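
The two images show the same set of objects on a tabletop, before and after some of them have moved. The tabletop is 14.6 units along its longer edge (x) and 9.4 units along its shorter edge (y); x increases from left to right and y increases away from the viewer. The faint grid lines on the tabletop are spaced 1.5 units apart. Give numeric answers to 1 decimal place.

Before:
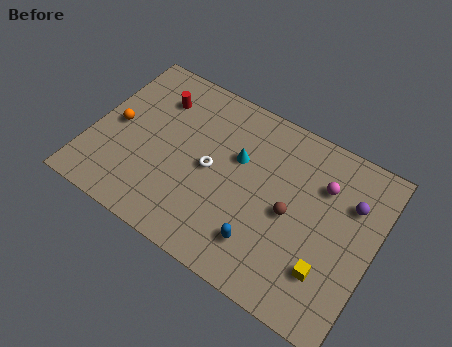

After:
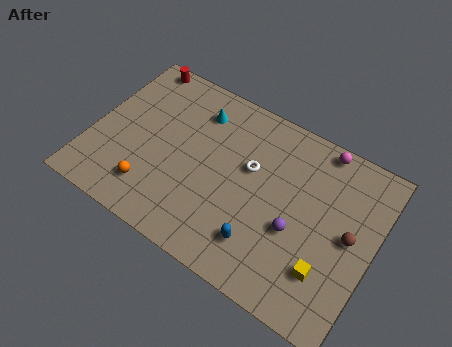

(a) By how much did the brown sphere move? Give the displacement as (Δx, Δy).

(3.0, 0.4)

From the two frames, the brown sphere sits at roughly (10.4, 4.4) before and (13.4, 4.8) after.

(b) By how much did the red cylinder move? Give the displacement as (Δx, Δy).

(-1.4, 1.5)

The red cylinder was at about (2.9, 7.1) and moved to about (1.5, 8.6).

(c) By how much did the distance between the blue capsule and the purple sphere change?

-3.7

The distance was about 5.9 in the first image and 2.2 in the second, so they moved 3.7 units closer together.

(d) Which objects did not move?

the yellow cube and the blue capsule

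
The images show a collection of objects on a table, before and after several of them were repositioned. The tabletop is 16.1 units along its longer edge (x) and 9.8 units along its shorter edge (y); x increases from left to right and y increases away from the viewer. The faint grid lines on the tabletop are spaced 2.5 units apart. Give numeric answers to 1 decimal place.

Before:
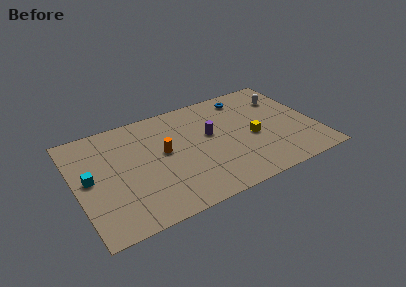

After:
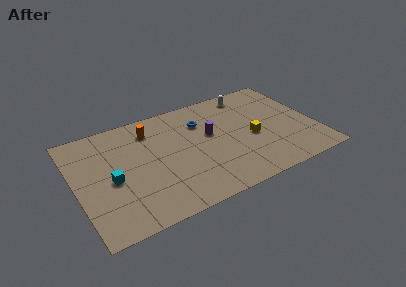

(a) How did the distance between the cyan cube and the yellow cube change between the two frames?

-1.4

They were about 10.9 units apart before and 9.5 after — 1.4 units closer together.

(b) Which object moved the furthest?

the blue torus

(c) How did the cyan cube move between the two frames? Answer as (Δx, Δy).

(1.4, -0.7)

The cyan cube was at about (0.9, 5.1) and moved to about (2.3, 4.4).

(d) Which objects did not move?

the yellow cube and the purple cylinder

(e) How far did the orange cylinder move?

2.5

The orange cylinder was near (5.9, 5.4) before and (5.3, 7.8) after, so it travelled √(0.6² + 2.4²) ≈ 2.5 units.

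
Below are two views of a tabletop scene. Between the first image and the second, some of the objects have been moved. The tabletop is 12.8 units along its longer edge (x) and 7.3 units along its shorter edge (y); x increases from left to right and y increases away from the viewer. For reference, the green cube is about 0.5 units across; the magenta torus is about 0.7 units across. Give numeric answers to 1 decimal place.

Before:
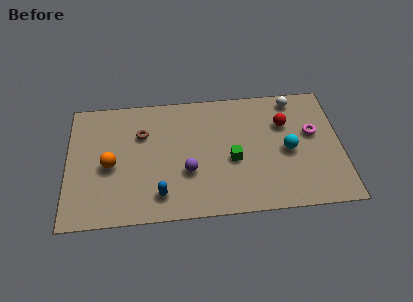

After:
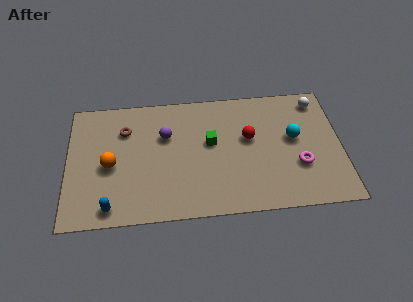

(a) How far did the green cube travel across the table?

1.5

The green cube moved from about (7.7, 3.1) to (6.7, 4.2), a distance of √(1.0² + 1.1²) ≈ 1.5.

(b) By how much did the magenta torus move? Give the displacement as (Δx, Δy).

(-0.7, -1.8)

From the two frames, the magenta torus sits at roughly (11.5, 4.3) before and (10.8, 2.5) after.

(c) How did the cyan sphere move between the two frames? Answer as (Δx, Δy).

(0.3, 0.7)

The cyan sphere started near (10.3, 3.4) and ended near (10.6, 4.1).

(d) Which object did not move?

the orange sphere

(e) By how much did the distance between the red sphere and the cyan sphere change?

+0.5

They were about 1.6 units apart before and 2.1 after — 0.5 units further apart.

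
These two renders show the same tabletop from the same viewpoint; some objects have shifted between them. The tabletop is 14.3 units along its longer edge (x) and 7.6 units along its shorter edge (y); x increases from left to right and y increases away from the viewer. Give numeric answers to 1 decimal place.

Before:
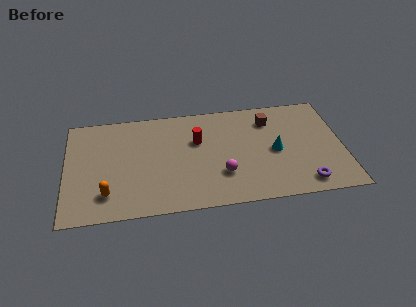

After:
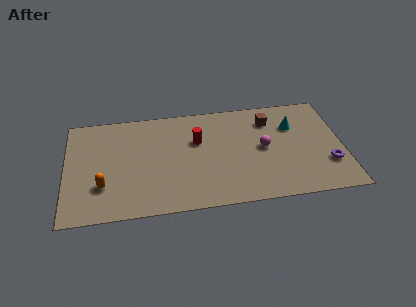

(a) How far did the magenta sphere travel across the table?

2.7

The magenta sphere was near (8.0, 2.3) before and (10.2, 3.9) after, so it travelled √(2.2² + 1.6²) ≈ 2.7 units.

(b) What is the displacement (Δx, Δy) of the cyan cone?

(1.0, 1.7)

The cyan cone started near (10.8, 3.6) and ended near (11.8, 5.3).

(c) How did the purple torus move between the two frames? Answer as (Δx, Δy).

(1.3, 1.2)

From the two frames, the purple torus sits at roughly (12.2, 1.1) before and (13.5, 2.3) after.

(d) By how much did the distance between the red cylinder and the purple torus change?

+0.6

They were about 6.6 units apart before and 7.2 after — 0.6 units further apart.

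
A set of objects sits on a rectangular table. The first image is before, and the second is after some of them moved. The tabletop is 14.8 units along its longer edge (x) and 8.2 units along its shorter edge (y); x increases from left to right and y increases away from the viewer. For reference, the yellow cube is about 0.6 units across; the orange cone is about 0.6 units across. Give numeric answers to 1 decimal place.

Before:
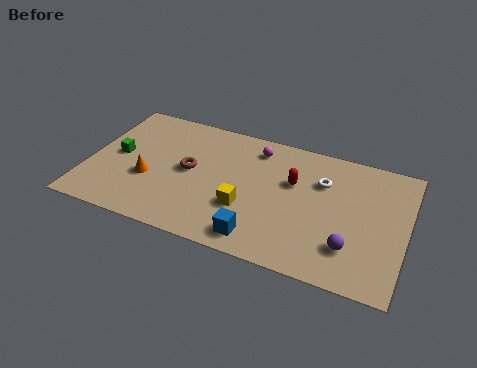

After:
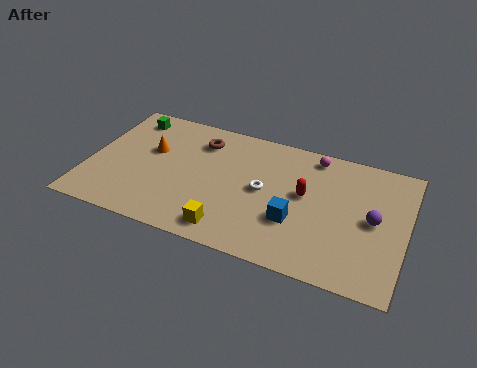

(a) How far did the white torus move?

3.0

The white torus moved from about (10.8, 5.7) to (8.2, 4.2), a distance of √(2.6² + 1.5²) ≈ 3.0.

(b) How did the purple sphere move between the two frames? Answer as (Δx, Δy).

(0.9, 2.0)

From the two frames, the purple sphere sits at roughly (12.4, 2.1) before and (13.3, 4.1) after.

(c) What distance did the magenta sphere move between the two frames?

2.7

From (7.6, 6.8) to (10.3, 7.2), the magenta sphere covered √(2.7² + 0.4²) ≈ 2.7 units.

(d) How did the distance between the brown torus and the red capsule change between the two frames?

+0.5

The distance was about 4.9 in the first image and 5.4 in the second, so they moved 0.5 units further apart.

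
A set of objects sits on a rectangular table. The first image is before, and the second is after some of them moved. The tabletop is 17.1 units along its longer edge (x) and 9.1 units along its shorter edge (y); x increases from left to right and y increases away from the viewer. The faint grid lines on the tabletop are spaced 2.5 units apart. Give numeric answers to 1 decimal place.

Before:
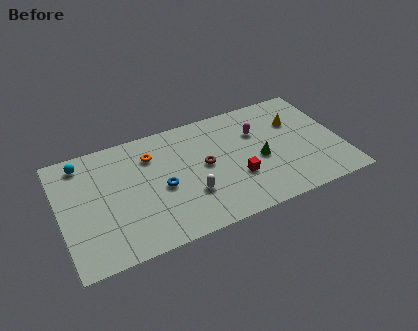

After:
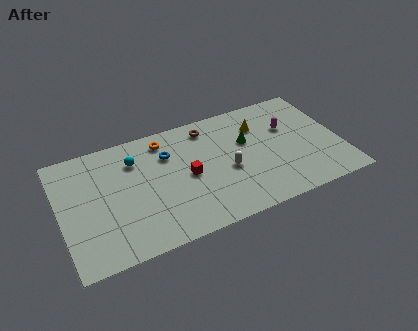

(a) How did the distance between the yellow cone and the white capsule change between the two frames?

-4.0

Before: roughly 7.6 units apart; after: 3.6. That's 4.0 units closer together.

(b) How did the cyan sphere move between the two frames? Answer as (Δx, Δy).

(3.1, -1.0)

The cyan sphere was at about (1.6, 7.8) and moved to about (4.7, 6.8).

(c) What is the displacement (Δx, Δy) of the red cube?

(-2.9, 1.3)

The red cube was at about (10.6, 3.1) and moved to about (7.7, 4.4).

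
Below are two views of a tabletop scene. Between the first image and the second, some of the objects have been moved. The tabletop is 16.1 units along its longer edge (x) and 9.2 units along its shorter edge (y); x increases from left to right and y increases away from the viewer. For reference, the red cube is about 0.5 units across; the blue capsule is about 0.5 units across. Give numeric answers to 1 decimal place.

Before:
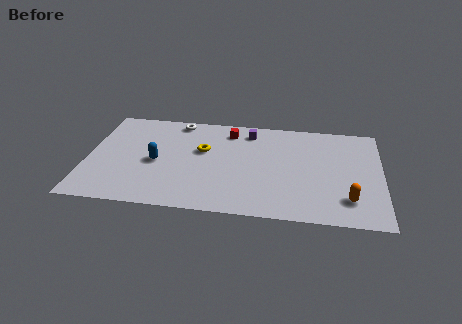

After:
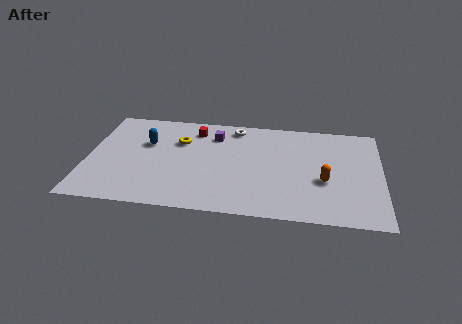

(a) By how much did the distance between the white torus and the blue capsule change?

+1.1

The distance was about 4.1 in the first image and 5.2 in the second, so they moved 1.1 units further apart.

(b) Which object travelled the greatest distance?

the white torus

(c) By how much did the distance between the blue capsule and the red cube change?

-2.1

Before: roughly 5.2 units apart; after: 3.1. That's 2.1 units closer together.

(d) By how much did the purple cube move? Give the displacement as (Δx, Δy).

(-1.9, -0.6)

From the two frames, the purple cube sits at roughly (8.8, 7.7) before and (6.9, 7.1) after.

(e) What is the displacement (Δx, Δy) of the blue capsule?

(-0.6, 1.7)

The blue capsule started near (3.8, 4.2) and ended near (3.2, 5.9).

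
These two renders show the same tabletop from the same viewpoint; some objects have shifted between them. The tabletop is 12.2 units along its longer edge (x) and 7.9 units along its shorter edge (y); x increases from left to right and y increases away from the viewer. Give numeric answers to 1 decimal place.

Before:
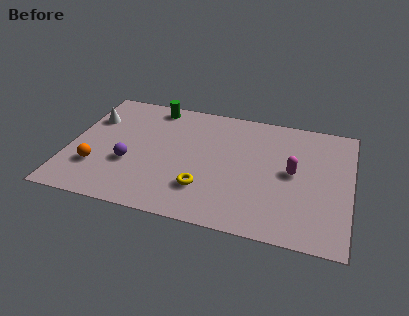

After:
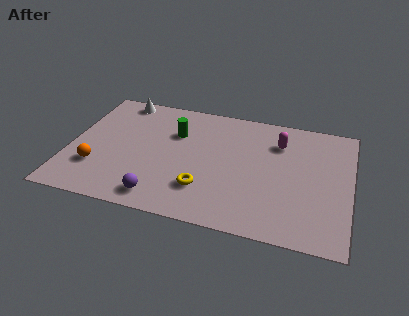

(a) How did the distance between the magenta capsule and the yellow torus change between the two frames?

+0.6

They were about 4.2 units apart before and 4.8 after — 0.6 units further apart.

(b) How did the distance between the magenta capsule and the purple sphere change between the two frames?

-0.3

They were about 7.1 units apart before and 6.8 after — 0.3 units closer together.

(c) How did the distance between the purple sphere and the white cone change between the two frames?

+3.2

They were about 3.2 units apart before and 6.4 after — 3.2 units further apart.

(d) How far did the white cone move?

1.9

The white cone moved from about (0.8, 5.5) to (1.9, 7.1), a distance of √(1.1² + 1.6²) ≈ 1.9.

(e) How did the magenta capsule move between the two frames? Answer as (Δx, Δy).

(-0.7, 1.8)

The magenta capsule was at about (9.7, 4.1) and moved to about (9.0, 5.9).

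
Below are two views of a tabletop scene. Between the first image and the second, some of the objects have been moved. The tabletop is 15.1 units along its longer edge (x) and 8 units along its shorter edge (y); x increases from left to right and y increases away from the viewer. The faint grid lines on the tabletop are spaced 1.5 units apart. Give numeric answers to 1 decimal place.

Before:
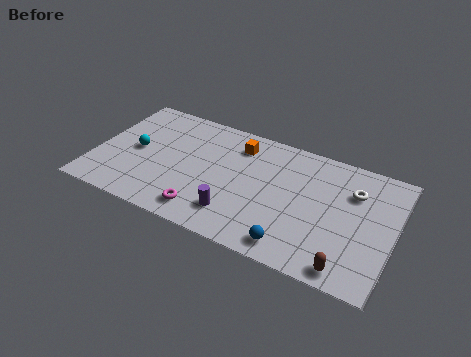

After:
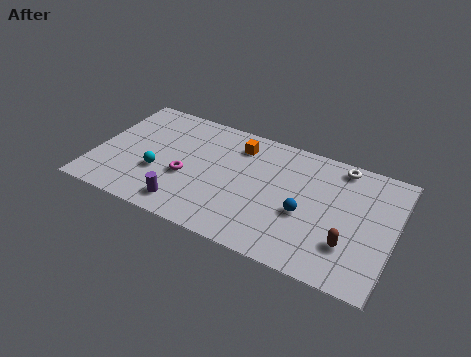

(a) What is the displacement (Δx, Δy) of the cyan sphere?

(1.3, -1.1)

From the two frames, the cyan sphere sits at roughly (2.0, 4.0) before and (3.3, 2.9) after.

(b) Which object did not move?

the orange cube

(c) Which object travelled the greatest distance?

the purple cylinder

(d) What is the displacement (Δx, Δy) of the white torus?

(-0.8, 1.4)

The white torus was at about (12.9, 5.7) and moved to about (12.1, 7.1).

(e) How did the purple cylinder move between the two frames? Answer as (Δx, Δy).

(-2.5, -0.5)

The purple cylinder was at about (7.4, 1.8) and moved to about (4.9, 1.3).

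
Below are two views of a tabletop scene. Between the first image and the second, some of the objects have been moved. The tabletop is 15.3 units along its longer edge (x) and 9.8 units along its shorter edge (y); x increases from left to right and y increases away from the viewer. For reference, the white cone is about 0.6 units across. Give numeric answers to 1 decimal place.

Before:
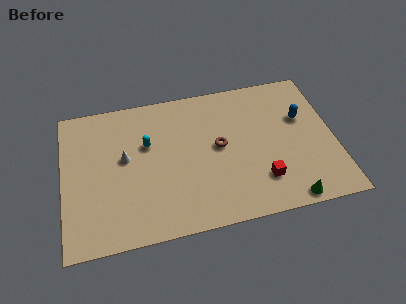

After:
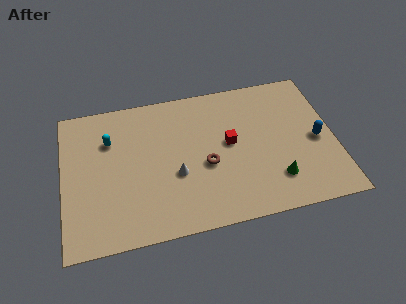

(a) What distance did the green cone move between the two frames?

1.6

From (12.4, 0.8) to (11.8, 2.3), the green cone covered √(0.6² + 1.5²) ≈ 1.6 units.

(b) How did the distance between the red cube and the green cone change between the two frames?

+1.7

The distance was about 2.1 in the first image and 3.8 in the second, so they moved 1.7 units further apart.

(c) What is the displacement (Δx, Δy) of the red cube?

(-1.6, 2.9)

The red cube was at about (11.0, 2.4) and moved to about (9.4, 5.3).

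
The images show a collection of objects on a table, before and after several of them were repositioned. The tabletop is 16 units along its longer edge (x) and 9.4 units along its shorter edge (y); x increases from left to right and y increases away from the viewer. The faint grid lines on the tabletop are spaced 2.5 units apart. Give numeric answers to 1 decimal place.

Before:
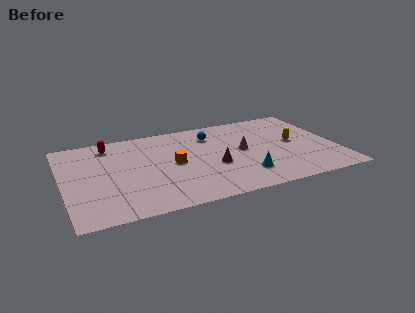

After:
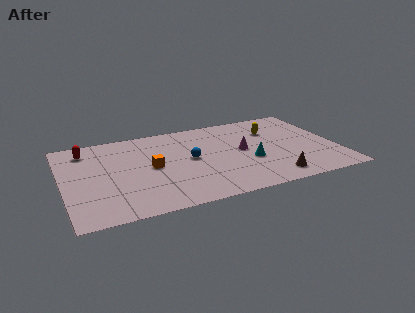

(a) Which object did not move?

the magenta cone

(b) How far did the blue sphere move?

2.7

The blue sphere was near (8.9, 7.2) before and (7.4, 4.9) after, so it travelled √(1.5² + 2.3²) ≈ 2.7 units.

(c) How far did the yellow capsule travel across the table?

2.1

The yellow capsule moved from about (13.6, 4.9) to (12.5, 6.7), a distance of √(1.1² + 1.8²) ≈ 2.1.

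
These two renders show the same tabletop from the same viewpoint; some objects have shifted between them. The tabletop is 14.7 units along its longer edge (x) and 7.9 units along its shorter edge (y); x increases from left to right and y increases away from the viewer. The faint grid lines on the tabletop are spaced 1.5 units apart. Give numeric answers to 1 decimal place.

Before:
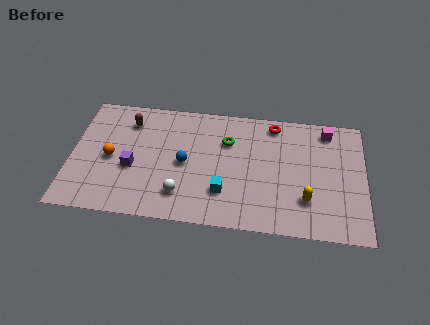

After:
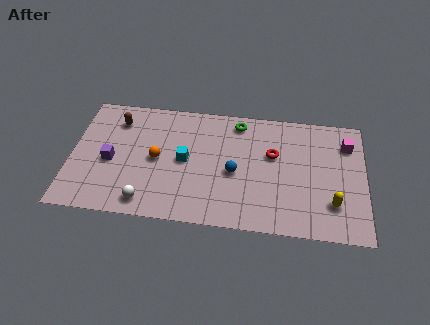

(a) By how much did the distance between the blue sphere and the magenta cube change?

-1.6

Before: roughly 7.7 units apart; after: 6.1. That's 1.6 units closer together.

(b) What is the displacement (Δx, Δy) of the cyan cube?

(-2.0, 1.8)

From the two frames, the cyan cube sits at roughly (7.7, 2.2) before and (5.7, 4.0) after.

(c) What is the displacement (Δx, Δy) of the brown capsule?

(-0.6, 0.0)

The brown capsule was at about (2.8, 6.2) and moved to about (2.2, 6.2).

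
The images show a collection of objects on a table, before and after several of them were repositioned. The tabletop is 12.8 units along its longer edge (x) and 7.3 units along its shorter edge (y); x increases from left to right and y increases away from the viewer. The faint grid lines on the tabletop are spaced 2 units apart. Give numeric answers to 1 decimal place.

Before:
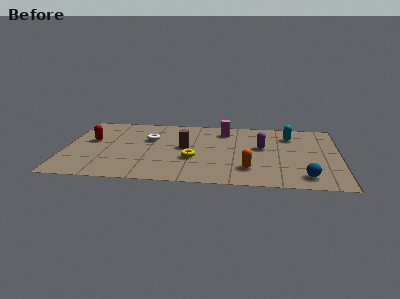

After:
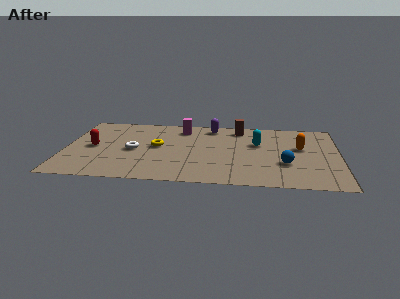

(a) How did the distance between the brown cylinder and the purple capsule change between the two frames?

-2.3

They were about 3.6 units apart before and 1.3 after — 2.3 units closer together.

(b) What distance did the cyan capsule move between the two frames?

1.8

The cyan capsule was near (10.5, 5.6) before and (9.0, 4.6) after, so it travelled √(1.5² + 1.0²) ≈ 1.8 units.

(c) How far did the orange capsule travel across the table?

3.5

The orange capsule was near (8.6, 1.8) before and (11.0, 4.3) after, so it travelled √(2.4² + 2.5²) ≈ 3.5 units.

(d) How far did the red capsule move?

0.7

The red capsule was near (1.2, 4.3) before and (1.3, 3.6) after, so it travelled √(0.1² + 0.7²) ≈ 0.7 units.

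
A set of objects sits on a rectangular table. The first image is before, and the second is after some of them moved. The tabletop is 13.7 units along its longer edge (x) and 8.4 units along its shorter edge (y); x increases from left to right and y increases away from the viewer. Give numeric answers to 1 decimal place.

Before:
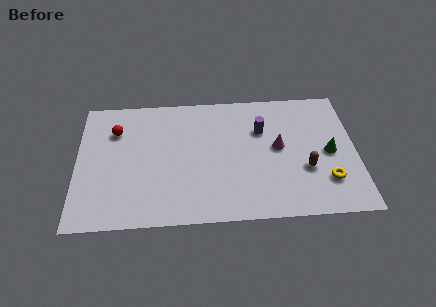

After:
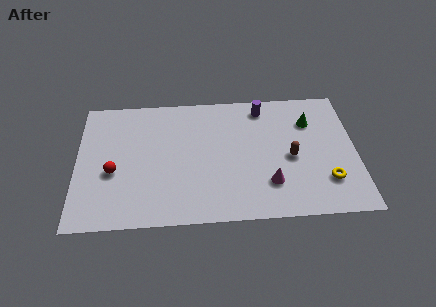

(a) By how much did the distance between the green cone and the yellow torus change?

+2.2

Before: roughly 1.8 units apart; after: 4.0. That's 2.2 units further apart.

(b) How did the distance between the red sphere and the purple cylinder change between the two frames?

+1.1

They were about 7.2 units apart before and 8.3 after — 1.1 units further apart.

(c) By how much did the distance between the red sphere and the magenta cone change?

-0.5

The distance was about 8.2 in the first image and 7.7 in the second, so they moved 0.5 units closer together.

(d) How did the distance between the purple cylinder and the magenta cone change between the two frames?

+3.6

They were about 1.4 units apart before and 5.0 after — 3.6 units further apart.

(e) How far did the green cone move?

2.3

The green cone moved from about (12.4, 4.0) to (11.5, 6.1), a distance of √(0.9² + 2.1²) ≈ 2.3.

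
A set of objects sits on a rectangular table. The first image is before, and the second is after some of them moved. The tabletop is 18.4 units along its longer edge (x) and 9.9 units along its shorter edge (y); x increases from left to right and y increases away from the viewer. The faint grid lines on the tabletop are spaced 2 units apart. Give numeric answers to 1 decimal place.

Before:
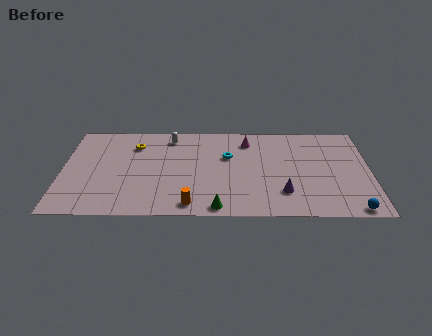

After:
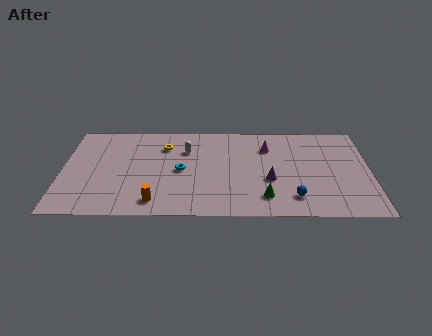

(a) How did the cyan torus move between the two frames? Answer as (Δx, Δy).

(-2.8, -1.5)

From the two frames, the cyan torus sits at roughly (9.9, 6.3) before and (7.1, 4.8) after.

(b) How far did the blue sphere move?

3.6

The blue sphere moved from about (17.2, 0.8) to (13.8, 2.0), a distance of √(3.4² + 1.2²) ≈ 3.6.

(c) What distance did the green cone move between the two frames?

3.0

The green cone moved from about (9.3, 0.9) to (12.1, 2.0), a distance of √(2.8² + 1.1²) ≈ 3.0.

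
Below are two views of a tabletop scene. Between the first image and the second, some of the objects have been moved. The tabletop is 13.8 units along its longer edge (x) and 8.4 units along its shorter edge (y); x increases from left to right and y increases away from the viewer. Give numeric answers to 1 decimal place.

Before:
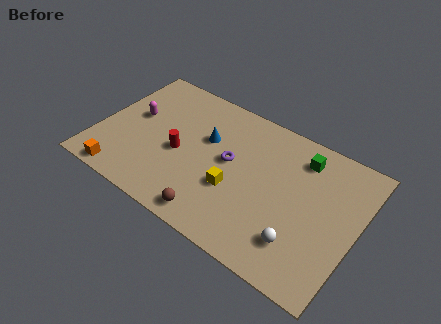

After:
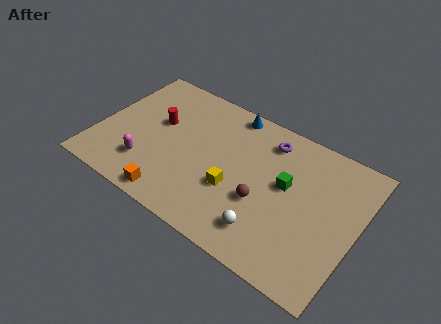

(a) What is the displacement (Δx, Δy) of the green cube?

(-0.5, -2.0)

From the two frames, the green cube sits at roughly (10.5, 6.8) before and (10.0, 4.8) after.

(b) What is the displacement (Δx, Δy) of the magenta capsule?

(1.2, -2.7)

The magenta capsule was at about (1.7, 4.8) and moved to about (2.9, 2.1).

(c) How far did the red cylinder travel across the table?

1.9

The red cylinder moved from about (4.4, 3.7) to (3.0, 5.0), a distance of √(1.4² + 1.3²) ≈ 1.9.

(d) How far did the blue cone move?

2.5

The blue cone was near (5.6, 5.3) before and (6.5, 7.6) after, so it travelled √(0.9² + 2.3²) ≈ 2.5 units.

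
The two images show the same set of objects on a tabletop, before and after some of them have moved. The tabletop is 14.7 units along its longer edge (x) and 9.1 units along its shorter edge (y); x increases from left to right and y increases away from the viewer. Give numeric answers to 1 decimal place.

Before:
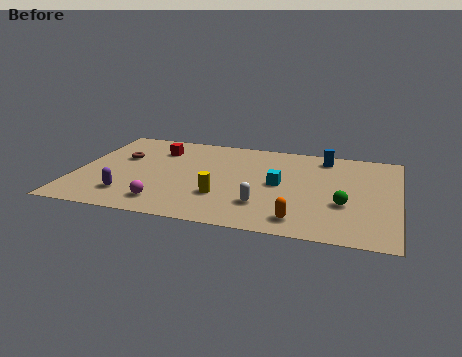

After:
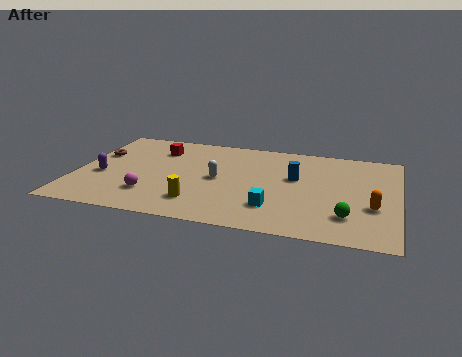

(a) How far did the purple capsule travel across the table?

2.2

The purple capsule moved from about (2.6, 2.0) to (1.2, 3.7), a distance of √(1.4² + 1.7²) ≈ 2.2.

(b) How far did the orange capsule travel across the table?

3.7

From (10.4, 1.4) to (13.6, 3.3), the orange capsule covered √(3.2² + 1.9²) ≈ 3.7 units.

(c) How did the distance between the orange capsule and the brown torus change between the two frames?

+3.5

The distance was about 9.5 in the first image and 13.0 in the second, so they moved 3.5 units further apart.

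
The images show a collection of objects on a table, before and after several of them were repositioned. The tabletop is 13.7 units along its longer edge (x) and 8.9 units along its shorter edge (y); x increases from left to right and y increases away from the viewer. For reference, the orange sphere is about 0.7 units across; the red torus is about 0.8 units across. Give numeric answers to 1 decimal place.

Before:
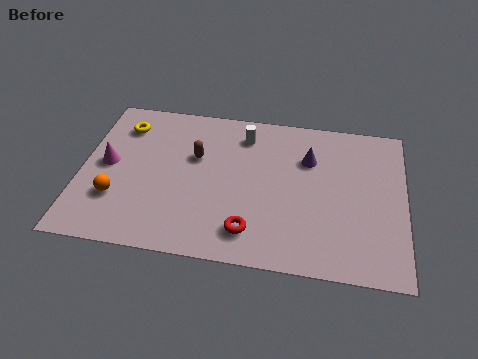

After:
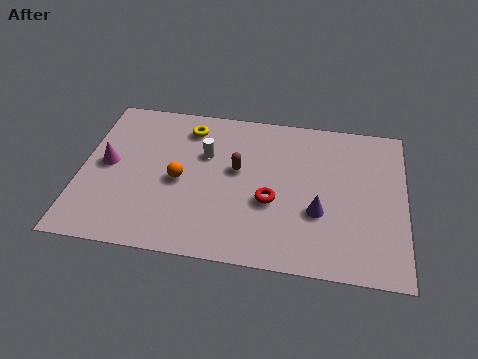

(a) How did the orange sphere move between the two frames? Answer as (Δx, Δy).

(2.6, 1.4)

The orange sphere was at about (1.6, 2.7) and moved to about (4.2, 4.1).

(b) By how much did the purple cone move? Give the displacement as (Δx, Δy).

(0.5, -3.0)

From the two frames, the purple cone sits at roughly (9.6, 6.2) before and (10.1, 3.2) after.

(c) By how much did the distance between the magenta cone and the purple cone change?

+0.5

Before: roughly 8.6 units apart; after: 9.1. That's 0.5 units further apart.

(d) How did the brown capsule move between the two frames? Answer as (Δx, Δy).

(1.8, -0.5)

The brown capsule started near (4.8, 5.6) and ended near (6.6, 5.1).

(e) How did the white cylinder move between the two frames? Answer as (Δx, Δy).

(-1.6, -1.4)

From the two frames, the white cylinder sits at roughly (6.8, 7.2) before and (5.2, 5.8) after.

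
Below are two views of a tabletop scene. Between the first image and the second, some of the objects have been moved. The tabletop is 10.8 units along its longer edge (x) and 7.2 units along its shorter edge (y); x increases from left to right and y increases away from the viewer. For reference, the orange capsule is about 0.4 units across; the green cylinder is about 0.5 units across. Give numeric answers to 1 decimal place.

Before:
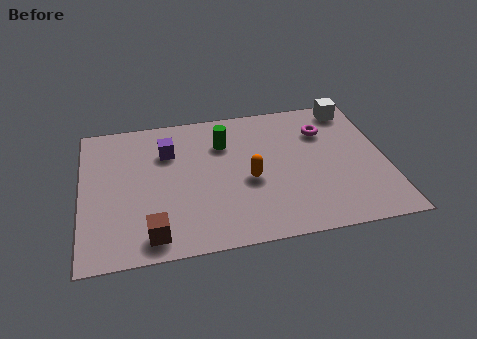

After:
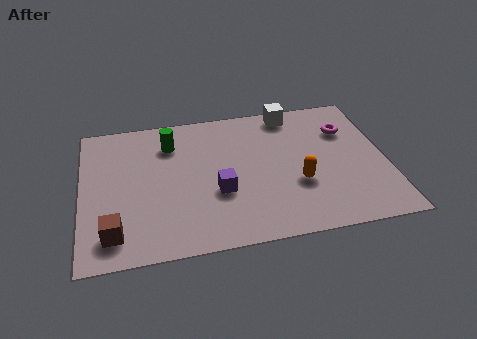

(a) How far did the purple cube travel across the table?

2.9

The purple cube moved from about (3.1, 5.1) to (4.8, 2.7), a distance of √(1.7² + 2.4²) ≈ 2.9.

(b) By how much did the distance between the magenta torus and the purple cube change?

-0.3

They were about 5.6 units apart before and 5.3 after — 0.3 units closer together.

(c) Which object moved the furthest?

the purple cube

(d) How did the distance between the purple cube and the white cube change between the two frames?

-2.2

Before: roughly 6.8 units apart; after: 4.6. That's 2.2 units closer together.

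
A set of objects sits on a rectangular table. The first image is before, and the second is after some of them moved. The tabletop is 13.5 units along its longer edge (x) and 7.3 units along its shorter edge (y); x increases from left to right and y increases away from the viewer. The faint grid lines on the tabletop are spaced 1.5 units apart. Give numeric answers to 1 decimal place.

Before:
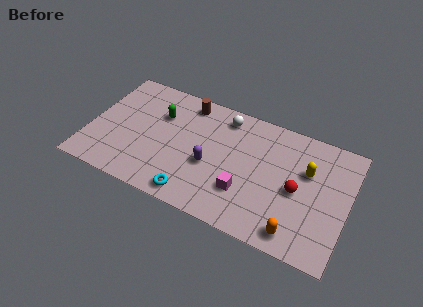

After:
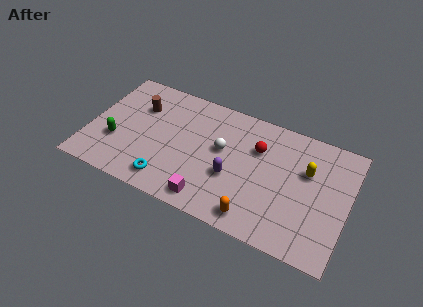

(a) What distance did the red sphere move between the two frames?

2.7

The red sphere moved from about (10.9, 3.4) to (8.7, 5.0), a distance of √(2.2² + 1.6²) ≈ 2.7.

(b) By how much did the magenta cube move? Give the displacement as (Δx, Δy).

(-1.7, -1.2)

The magenta cube was at about (8.3, 2.2) and moved to about (6.6, 1.0).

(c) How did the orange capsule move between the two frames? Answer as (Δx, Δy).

(-2.1, 0.0)

From the two frames, the orange capsule sits at roughly (11.1, 1.0) before and (9.0, 1.0) after.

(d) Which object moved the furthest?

the green capsule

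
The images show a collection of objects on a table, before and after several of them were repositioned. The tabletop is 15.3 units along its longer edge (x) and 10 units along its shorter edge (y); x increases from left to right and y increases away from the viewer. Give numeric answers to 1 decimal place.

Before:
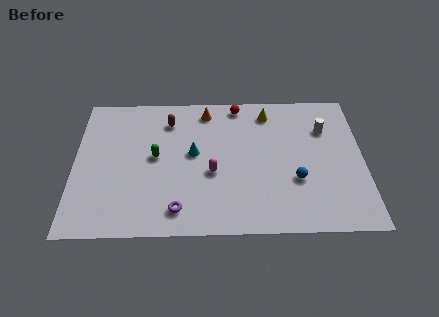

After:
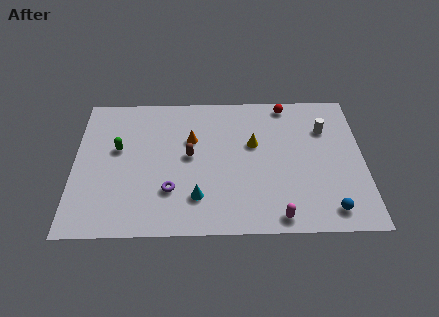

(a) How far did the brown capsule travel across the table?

2.8

From (5.0, 7.9) to (6.1, 5.3), the brown capsule covered √(1.1² + 2.6²) ≈ 2.8 units.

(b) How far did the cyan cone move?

3.1

From (6.3, 5.5) to (6.5, 2.4), the cyan cone covered √(0.2² + 3.1²) ≈ 3.1 units.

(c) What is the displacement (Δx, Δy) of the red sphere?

(2.6, 0.0)

From the two frames, the red sphere sits at roughly (8.7, 9.0) before and (11.3, 9.0) after.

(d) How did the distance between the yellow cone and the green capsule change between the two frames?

+0.4

The distance was about 6.8 in the first image and 7.2 in the second, so they moved 0.4 units further apart.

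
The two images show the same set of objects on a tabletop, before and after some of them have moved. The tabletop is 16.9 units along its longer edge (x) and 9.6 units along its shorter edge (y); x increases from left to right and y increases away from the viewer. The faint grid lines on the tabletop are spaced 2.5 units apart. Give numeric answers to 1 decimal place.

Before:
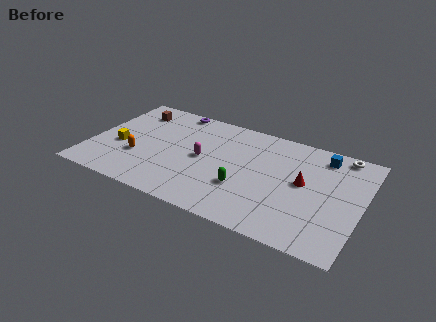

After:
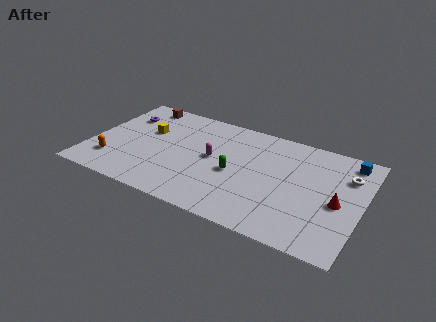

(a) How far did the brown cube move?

0.9

The brown cube was near (2.1, 7.7) before and (2.4, 8.5) after, so it travelled √(0.3² + 0.8²) ≈ 0.9 units.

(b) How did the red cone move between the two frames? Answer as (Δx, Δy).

(2.2, -0.9)

The red cone started near (13.3, 5.2) and ended near (15.5, 4.3).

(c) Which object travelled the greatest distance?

the purple torus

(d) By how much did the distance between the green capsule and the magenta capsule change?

-1.5

The distance was about 3.2 in the first image and 1.7 in the second, so they moved 1.5 units closer together.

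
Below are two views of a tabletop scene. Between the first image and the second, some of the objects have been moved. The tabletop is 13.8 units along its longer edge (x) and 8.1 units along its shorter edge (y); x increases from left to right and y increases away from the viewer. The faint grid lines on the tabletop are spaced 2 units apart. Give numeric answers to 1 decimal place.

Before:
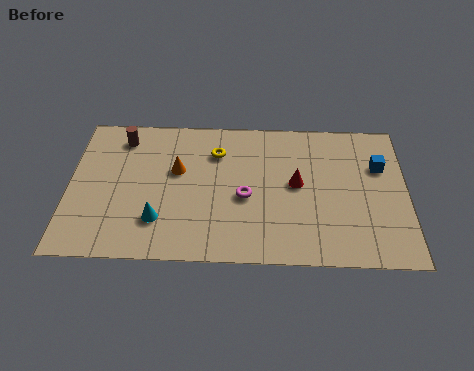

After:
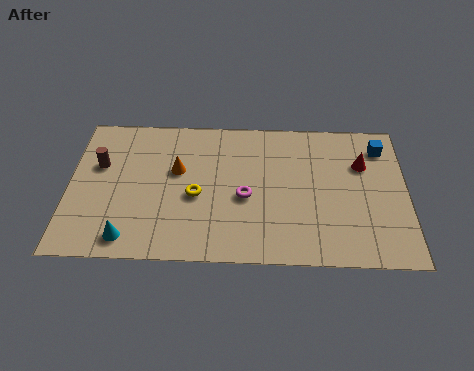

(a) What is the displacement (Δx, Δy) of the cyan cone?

(-1.2, -1.0)

The cyan cone started near (3.7, 2.1) and ended near (2.5, 1.1).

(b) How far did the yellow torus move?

2.6

The yellow torus moved from about (6.0, 6.0) to (5.2, 3.5), a distance of √(0.8² + 2.5²) ≈ 2.6.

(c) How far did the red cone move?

3.0

The red cone moved from about (9.3, 4.3) to (12.0, 5.5), a distance of √(2.7² + 1.2²) ≈ 3.0.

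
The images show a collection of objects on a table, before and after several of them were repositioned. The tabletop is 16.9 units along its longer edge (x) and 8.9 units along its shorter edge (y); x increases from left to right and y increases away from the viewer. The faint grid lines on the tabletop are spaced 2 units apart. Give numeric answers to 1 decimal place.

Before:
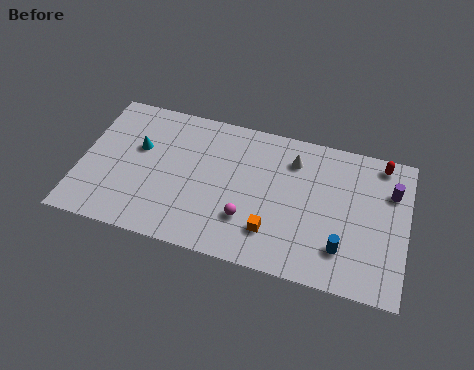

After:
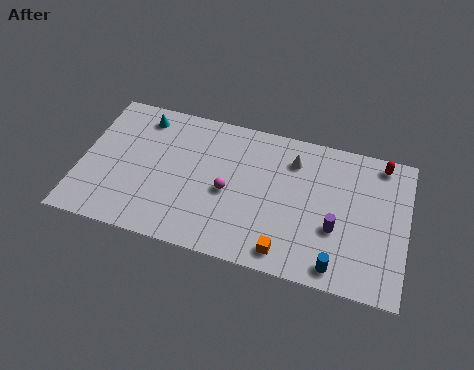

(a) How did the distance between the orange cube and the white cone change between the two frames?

+0.9

They were about 4.8 units apart before and 5.7 after — 0.9 units further apart.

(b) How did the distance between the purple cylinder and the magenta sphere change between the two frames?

-2.5

Before: roughly 8.1 units apart; after: 5.6. That's 2.5 units closer together.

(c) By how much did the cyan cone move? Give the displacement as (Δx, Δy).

(0.0, 2.0)

The cyan cone started near (2.9, 5.5) and ended near (2.9, 7.5).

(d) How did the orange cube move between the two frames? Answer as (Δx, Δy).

(0.8, -1.0)

The orange cube was at about (10.1, 2.2) and moved to about (10.9, 1.2).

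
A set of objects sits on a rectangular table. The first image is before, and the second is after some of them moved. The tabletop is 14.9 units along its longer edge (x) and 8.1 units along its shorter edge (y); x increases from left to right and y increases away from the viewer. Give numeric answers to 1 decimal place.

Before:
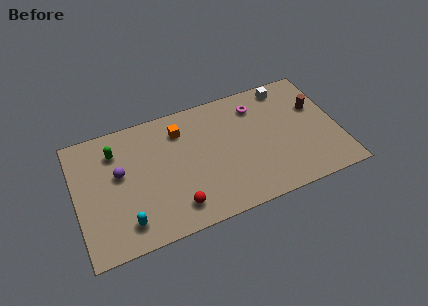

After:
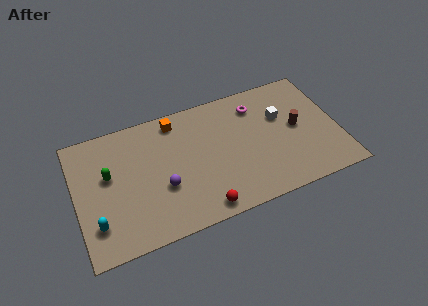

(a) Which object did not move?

the magenta torus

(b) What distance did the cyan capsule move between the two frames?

1.7

From (2.6, 1.5) to (1.0, 2.0), the cyan capsule covered √(1.6² + 0.5²) ≈ 1.7 units.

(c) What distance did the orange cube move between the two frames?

0.7

From (6.1, 6.3) to (5.9, 7.0), the orange cube covered √(0.2² + 0.7²) ≈ 0.7 units.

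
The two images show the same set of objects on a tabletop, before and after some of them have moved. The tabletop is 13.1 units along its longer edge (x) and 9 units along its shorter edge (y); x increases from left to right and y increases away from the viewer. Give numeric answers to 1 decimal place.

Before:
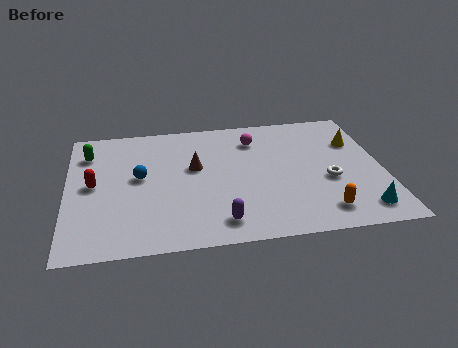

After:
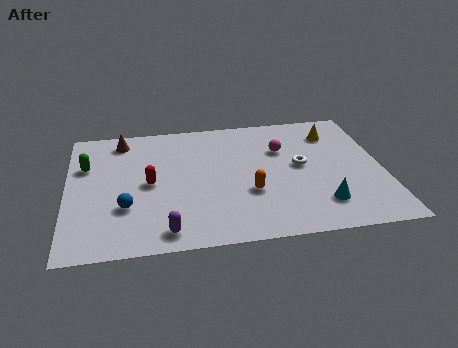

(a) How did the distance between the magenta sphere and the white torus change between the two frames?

-3.0

They were about 4.5 units apart before and 1.5 after — 3.0 units closer together.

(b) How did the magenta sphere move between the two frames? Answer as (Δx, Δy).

(1.1, -0.9)

The magenta sphere started near (7.9, 7.0) and ended near (9.0, 6.1).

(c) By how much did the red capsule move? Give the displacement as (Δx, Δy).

(2.3, -0.2)

From the two frames, the red capsule sits at roughly (1.1, 4.6) before and (3.4, 4.4) after.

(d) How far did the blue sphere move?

2.1

The blue sphere was near (3.0, 4.9) before and (2.4, 2.9) after, so it travelled √(0.6² + 2.0²) ≈ 2.1 units.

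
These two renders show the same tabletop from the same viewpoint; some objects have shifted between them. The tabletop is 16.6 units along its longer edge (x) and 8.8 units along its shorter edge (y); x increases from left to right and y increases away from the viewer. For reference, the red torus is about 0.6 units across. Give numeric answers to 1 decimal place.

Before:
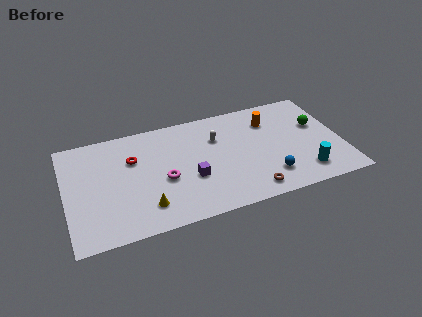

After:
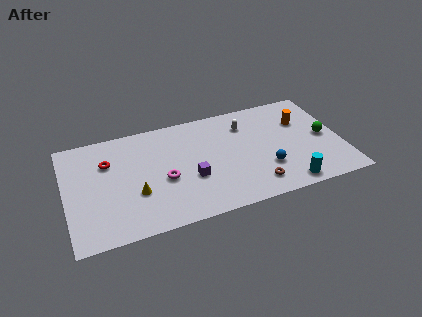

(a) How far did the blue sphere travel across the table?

0.7

The blue sphere moved from about (12.0, 2.0) to (11.9, 2.7), a distance of √(0.1² + 0.7²) ≈ 0.7.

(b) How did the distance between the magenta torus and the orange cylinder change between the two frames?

+1.6

The distance was about 7.3 in the first image and 8.9 in the second, so they moved 1.6 units further apart.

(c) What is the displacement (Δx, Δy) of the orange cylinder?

(1.9, -0.6)

The orange cylinder started near (12.5, 6.6) and ended near (14.4, 6.0).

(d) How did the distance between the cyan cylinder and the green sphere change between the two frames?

+0.3

The distance was about 3.9 in the first image and 4.2 in the second, so they moved 0.3 units further apart.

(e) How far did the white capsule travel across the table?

1.9

The white capsule was near (9.2, 6.1) before and (11.0, 6.7) after, so it travelled √(1.8² + 0.6²) ≈ 1.9 units.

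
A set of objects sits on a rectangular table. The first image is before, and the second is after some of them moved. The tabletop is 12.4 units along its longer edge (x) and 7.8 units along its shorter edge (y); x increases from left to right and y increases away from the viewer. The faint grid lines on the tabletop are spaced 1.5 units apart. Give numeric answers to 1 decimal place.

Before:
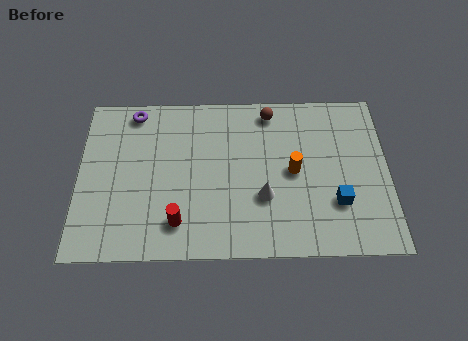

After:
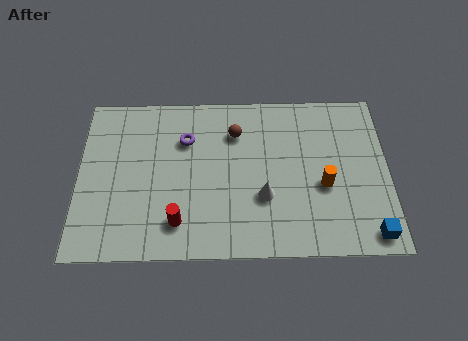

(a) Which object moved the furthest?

the purple torus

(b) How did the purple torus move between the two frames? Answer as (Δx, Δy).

(2.1, -1.4)

From the two frames, the purple torus sits at roughly (2.2, 6.9) before and (4.3, 5.5) after.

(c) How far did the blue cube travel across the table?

2.0

From (10.3, 2.4) to (11.6, 0.9), the blue cube covered √(1.3² + 1.5²) ≈ 2.0 units.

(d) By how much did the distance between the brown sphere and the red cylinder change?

-1.6

They were about 6.4 units apart before and 4.8 after — 1.6 units closer together.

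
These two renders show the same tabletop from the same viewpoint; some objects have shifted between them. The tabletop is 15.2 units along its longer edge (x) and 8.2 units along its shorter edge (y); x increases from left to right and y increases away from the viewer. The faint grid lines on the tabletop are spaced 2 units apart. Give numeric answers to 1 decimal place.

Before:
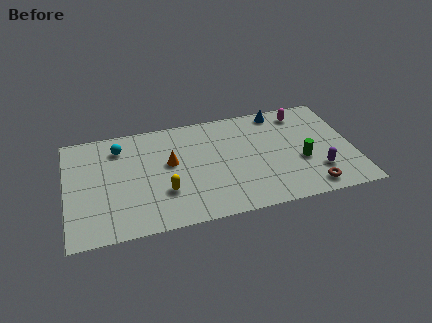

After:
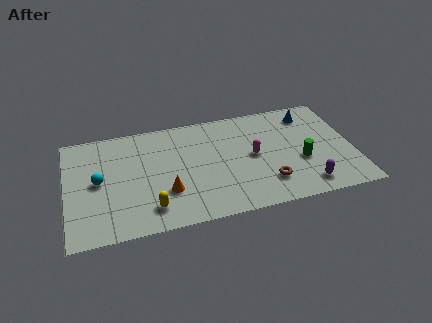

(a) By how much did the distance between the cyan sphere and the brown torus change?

-2.1

They were about 11.2 units apart before and 9.1 after — 2.1 units closer together.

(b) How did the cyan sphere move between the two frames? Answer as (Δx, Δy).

(-1.2, -2.3)

The cyan sphere was at about (2.9, 6.5) and moved to about (1.7, 4.2).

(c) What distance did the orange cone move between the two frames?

2.1

The orange cone moved from about (5.5, 4.7) to (5.2, 2.6), a distance of √(0.3² + 2.1²) ≈ 2.1.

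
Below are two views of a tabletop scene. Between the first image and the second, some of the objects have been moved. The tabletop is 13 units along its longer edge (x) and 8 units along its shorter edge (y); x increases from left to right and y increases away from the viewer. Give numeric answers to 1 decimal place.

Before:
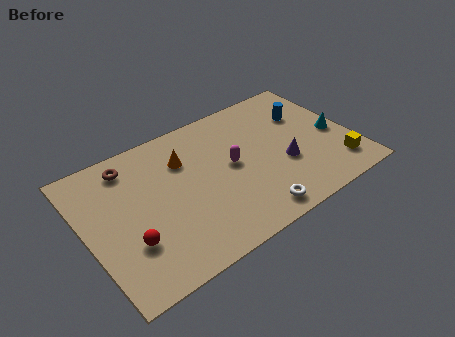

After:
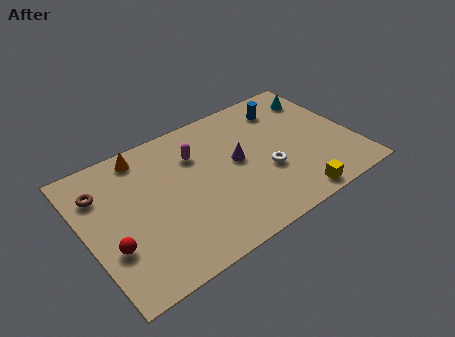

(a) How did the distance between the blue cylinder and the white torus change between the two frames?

-2.0

Before: roughly 5.8 units apart; after: 3.8. That's 2.0 units closer together.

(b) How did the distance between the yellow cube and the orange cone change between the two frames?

+0.8

Before: roughly 8.0 units apart; after: 8.8. That's 0.8 units further apart.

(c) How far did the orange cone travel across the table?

2.2

The orange cone was near (5.0, 5.7) before and (3.2, 7.0) after, so it travelled √(1.8² + 1.3²) ≈ 2.2 units.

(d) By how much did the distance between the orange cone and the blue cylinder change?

+0.9

The distance was about 6.1 in the first image and 7.0 in the second, so they moved 0.9 units further apart.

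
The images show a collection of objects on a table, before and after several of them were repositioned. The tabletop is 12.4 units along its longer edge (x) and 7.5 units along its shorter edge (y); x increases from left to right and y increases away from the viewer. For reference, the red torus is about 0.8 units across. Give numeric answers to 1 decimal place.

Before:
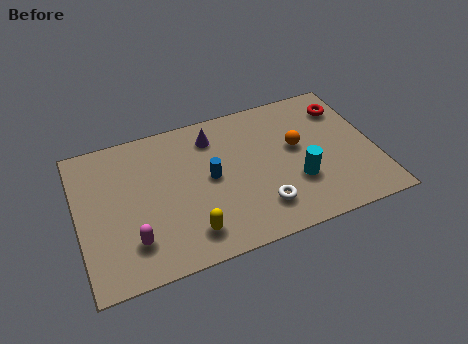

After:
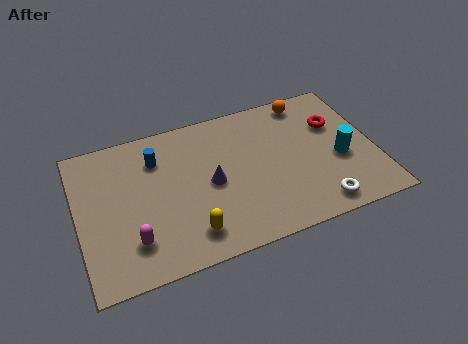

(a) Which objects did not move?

the yellow capsule and the magenta capsule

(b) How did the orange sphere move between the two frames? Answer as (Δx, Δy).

(0.7, 2.3)

From the two frames, the orange sphere sits at roughly (9.2, 4.3) before and (9.9, 6.6) after.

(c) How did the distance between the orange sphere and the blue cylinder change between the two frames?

+2.9

They were about 3.7 units apart before and 6.6 after — 2.9 units further apart.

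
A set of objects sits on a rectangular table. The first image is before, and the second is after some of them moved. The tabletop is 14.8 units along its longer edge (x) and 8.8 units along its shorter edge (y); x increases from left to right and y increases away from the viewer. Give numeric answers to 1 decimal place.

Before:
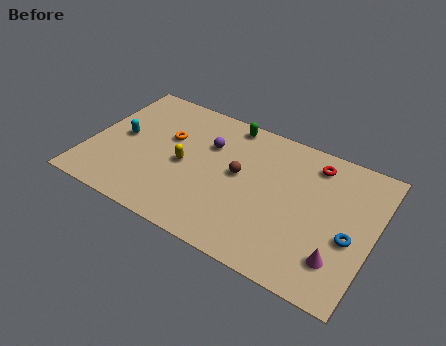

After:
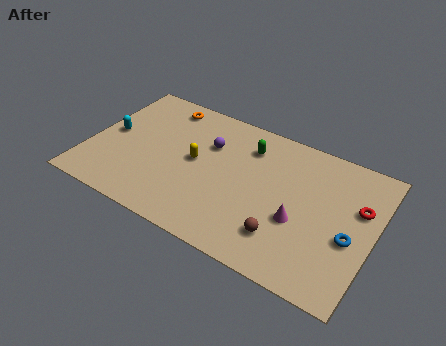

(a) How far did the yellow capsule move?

0.7

The yellow capsule moved from about (5.0, 4.1) to (5.5, 4.6), a distance of √(0.5² + 0.5²) ≈ 0.7.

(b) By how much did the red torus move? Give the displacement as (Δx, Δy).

(2.5, -1.7)

The red torus started near (11.4, 7.3) and ended near (13.9, 5.6).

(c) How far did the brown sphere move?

3.8

The brown sphere moved from about (7.8, 4.8) to (10.5, 2.1), a distance of √(2.7² + 2.7²) ≈ 3.8.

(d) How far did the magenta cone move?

2.6

The magenta cone was near (13.3, 2.1) before and (11.1, 3.4) after, so it travelled √(2.2² + 1.3²) ≈ 2.6 units.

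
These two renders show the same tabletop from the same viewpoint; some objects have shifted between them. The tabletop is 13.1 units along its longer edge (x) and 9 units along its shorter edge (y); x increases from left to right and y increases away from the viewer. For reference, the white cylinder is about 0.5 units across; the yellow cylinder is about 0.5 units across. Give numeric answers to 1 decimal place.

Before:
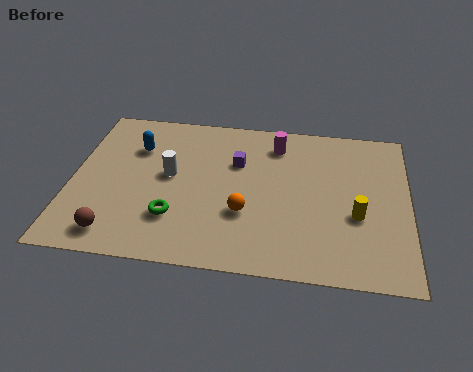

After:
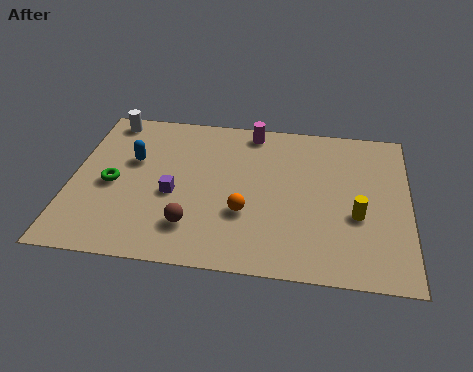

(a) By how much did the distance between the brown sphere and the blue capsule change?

-0.8

The distance was about 5.1 in the first image and 4.3 in the second, so they moved 0.8 units closer together.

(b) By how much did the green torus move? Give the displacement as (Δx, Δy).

(-2.5, 1.6)

The green torus was at about (4.1, 2.5) and moved to about (1.6, 4.1).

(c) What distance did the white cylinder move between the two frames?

4.0

From (3.8, 4.9) to (1.2, 8.0), the white cylinder covered √(2.6² + 3.1²) ≈ 4.0 units.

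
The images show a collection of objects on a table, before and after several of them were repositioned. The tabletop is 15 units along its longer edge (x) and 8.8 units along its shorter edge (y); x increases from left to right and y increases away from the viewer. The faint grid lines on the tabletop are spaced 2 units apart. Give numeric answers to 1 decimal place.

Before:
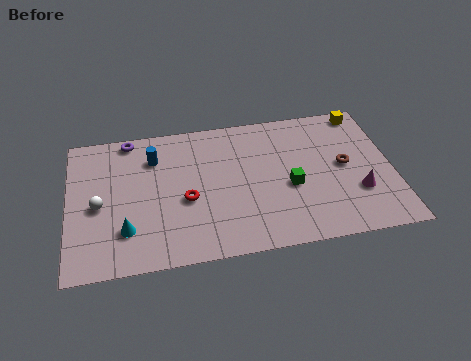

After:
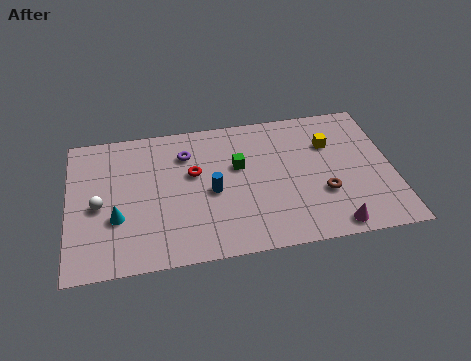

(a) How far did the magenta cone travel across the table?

2.3

From (13.3, 2.8) to (12.0, 0.9), the magenta cone covered √(1.3² + 1.9²) ≈ 2.3 units.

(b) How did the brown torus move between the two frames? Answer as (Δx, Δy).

(-1.1, -1.6)

The brown torus was at about (12.8, 4.6) and moved to about (11.7, 3.0).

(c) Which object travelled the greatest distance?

the blue cylinder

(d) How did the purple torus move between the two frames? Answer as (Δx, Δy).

(2.6, -1.4)

From the two frames, the purple torus sits at roughly (2.9, 8.0) before and (5.5, 6.6) after.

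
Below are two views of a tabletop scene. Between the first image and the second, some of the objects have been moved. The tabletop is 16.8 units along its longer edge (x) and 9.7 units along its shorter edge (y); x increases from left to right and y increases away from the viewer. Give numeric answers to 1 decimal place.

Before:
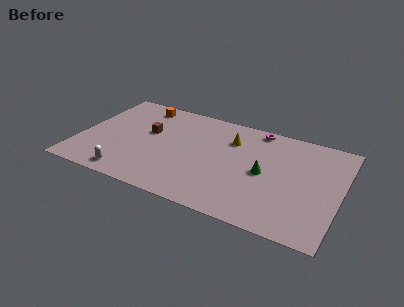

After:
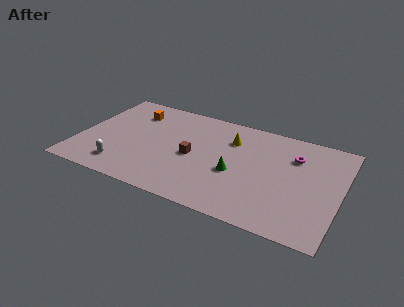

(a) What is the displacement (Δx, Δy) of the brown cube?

(3.1, -1.3)

The brown cube started near (4.3, 5.8) and ended near (7.4, 4.5).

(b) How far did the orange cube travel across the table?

1.0

From (3.5, 8.4) to (3.1, 7.5), the orange cube covered √(0.4² + 0.9²) ≈ 1.0 units.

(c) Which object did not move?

the yellow cone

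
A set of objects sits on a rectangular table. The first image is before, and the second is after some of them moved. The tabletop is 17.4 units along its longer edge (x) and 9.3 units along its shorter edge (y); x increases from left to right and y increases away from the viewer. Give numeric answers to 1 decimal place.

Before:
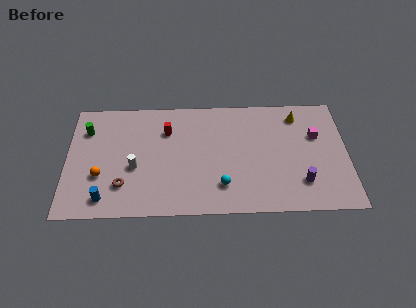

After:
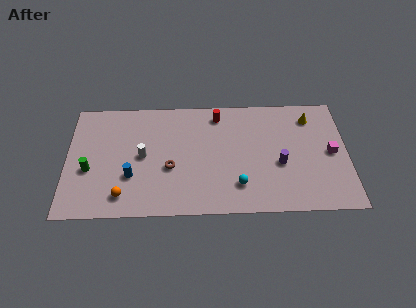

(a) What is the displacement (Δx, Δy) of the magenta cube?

(0.9, -1.4)

From the two frames, the magenta cube sits at roughly (15.5, 6.0) before and (16.4, 4.6) after.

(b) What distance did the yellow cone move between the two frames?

0.8

The yellow cone was near (14.4, 7.7) before and (15.2, 7.5) after, so it travelled √(0.8² + 0.2²) ≈ 0.8 units.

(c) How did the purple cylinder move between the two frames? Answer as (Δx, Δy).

(-1.3, 1.5)

The purple cylinder was at about (14.5, 2.3) and moved to about (13.2, 3.8).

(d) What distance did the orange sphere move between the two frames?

2.1

From (2.1, 3.2) to (3.5, 1.6), the orange sphere covered √(1.4² + 1.6²) ≈ 2.1 units.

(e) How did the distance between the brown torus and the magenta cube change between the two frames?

-2.5

They were about 12.5 units apart before and 10.0 after — 2.5 units closer together.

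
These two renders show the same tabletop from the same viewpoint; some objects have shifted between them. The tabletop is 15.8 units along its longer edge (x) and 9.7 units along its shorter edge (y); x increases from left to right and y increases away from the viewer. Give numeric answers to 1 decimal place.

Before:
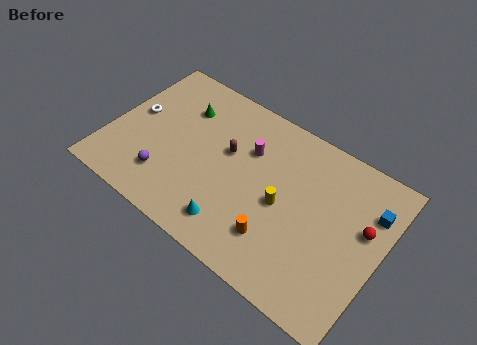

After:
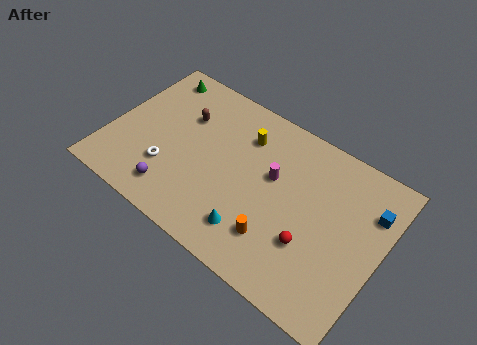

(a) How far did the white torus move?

3.5

The white torus was near (1.2, 5.3) before and (3.7, 2.9) after, so it travelled √(2.5² + 2.4²) ≈ 3.5 units.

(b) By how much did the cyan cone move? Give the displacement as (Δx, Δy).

(1.1, 0.3)

From the two frames, the cyan cone sits at roughly (7.9, 1.7) before and (9.0, 2.0) after.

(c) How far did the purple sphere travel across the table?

0.8

The purple sphere moved from about (3.7, 2.3) to (4.3, 1.7), a distance of √(0.6² + 0.6²) ≈ 0.8.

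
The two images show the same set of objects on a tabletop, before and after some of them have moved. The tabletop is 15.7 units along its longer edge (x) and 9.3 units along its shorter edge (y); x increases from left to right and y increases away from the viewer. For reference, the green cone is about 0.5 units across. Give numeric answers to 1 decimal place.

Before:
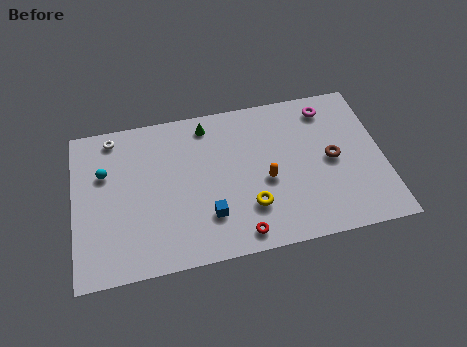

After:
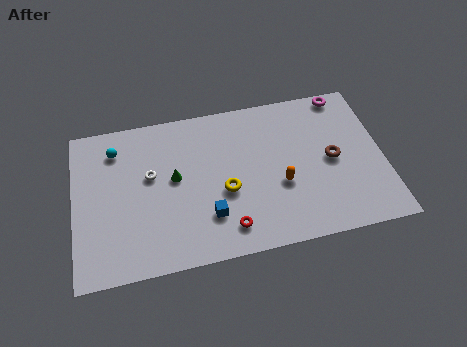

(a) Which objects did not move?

the brown torus and the blue cube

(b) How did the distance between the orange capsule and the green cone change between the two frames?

+0.6

Before: roughly 4.9 units apart; after: 5.5. That's 0.6 units further apart.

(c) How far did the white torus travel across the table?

3.2

The white torus was near (2.1, 8.2) before and (3.9, 5.5) after, so it travelled √(1.8² + 2.7²) ≈ 3.2 units.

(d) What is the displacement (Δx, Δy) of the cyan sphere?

(0.6, 1.3)

The cyan sphere started near (1.6, 6.1) and ended near (2.2, 7.4).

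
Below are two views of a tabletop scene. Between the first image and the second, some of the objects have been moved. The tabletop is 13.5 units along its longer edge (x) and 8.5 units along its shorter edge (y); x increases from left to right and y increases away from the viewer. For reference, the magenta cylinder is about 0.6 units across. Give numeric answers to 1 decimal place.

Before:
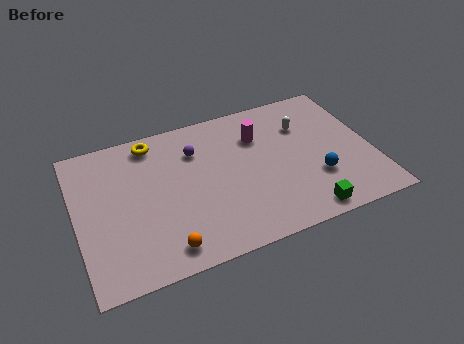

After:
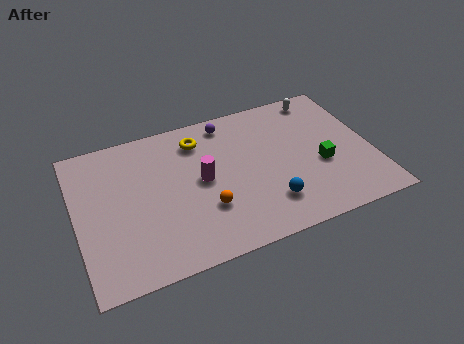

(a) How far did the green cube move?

2.7

The green cube moved from about (10.0, 0.9) to (11.1, 3.4), a distance of √(1.1² + 2.5²) ≈ 2.7.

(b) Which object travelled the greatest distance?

the magenta cylinder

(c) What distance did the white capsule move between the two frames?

1.8

From (10.6, 6.0) to (11.6, 7.5), the white capsule covered √(1.0² + 1.5²) ≈ 1.8 units.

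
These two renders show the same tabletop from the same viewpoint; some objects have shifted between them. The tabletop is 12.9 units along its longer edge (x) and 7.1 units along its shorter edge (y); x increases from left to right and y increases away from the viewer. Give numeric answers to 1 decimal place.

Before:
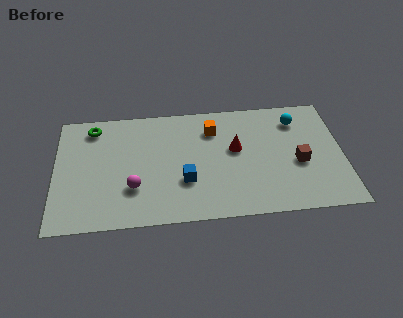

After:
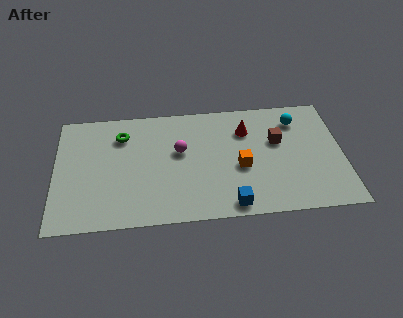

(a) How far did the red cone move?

1.2

The red cone was near (8.1, 4.1) before and (8.6, 5.2) after, so it travelled √(0.5² + 1.1²) ≈ 1.2 units.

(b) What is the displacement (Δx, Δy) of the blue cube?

(2.0, -1.6)

The blue cube started near (5.8, 2.4) and ended near (7.8, 0.8).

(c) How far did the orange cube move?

2.7

The orange cube was near (7.1, 5.4) before and (8.3, 3.0) after, so it travelled √(1.2² + 2.4²) ≈ 2.7 units.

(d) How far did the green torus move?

1.4

From (1.7, 6.0) to (3.0, 5.4), the green torus covered √(1.3² + 0.6²) ≈ 1.4 units.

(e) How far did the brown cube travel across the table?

1.7

The brown cube moved from about (10.9, 3.0) to (10.0, 4.4), a distance of √(0.9² + 1.4²) ≈ 1.7.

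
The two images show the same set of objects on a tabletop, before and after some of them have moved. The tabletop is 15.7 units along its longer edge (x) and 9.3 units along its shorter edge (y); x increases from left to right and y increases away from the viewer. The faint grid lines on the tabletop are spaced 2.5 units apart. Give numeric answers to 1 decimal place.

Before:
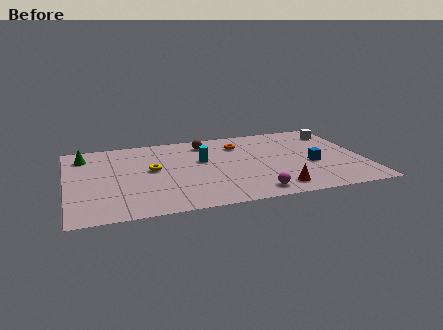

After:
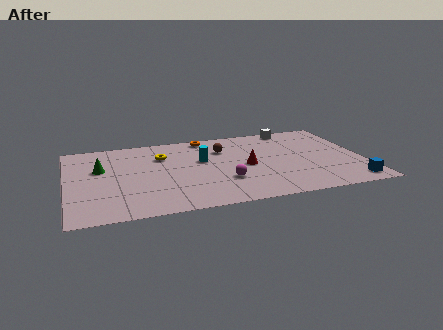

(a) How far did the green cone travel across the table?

1.9

The green cone was near (1.0, 7.5) before and (1.8, 5.8) after, so it travelled √(0.8² + 1.7²) ≈ 1.9 units.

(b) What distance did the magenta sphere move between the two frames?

2.2

From (9.6, 1.2) to (8.2, 2.9), the magenta sphere covered √(1.4² + 1.7²) ≈ 2.2 units.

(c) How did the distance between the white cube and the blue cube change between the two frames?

+3.6

They were about 4.0 units apart before and 7.6 after — 3.6 units further apart.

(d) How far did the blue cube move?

3.2

From (12.9, 3.8) to (14.8, 1.2), the blue cube covered √(1.9² + 2.6²) ≈ 3.2 units.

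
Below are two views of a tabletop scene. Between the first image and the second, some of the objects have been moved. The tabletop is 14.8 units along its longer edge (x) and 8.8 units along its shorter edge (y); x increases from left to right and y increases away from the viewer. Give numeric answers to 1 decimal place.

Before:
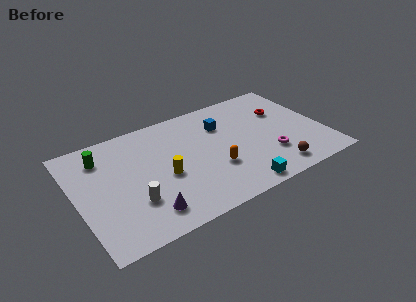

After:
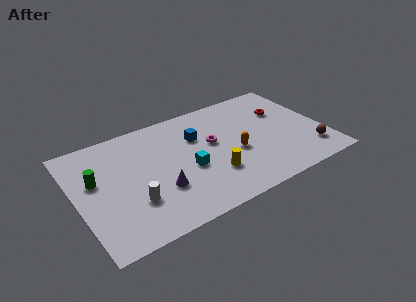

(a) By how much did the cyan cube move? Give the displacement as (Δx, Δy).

(-2.6, 2.8)

From the two frames, the cyan cube sits at roughly (9.1, 0.9) before and (6.5, 3.7) after.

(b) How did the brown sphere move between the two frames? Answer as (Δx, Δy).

(2.3, 0.6)

From the two frames, the brown sphere sits at roughly (11.4, 1.3) before and (13.7, 1.9) after.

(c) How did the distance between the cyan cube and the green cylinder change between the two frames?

-3.9

They were about 9.4 units apart before and 5.5 after — 3.9 units closer together.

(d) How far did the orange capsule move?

1.6

The orange capsule moved from about (8.0, 3.0) to (9.4, 3.7), a distance of √(1.4² + 0.7²) ≈ 1.6.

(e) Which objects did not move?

the red torus and the white cylinder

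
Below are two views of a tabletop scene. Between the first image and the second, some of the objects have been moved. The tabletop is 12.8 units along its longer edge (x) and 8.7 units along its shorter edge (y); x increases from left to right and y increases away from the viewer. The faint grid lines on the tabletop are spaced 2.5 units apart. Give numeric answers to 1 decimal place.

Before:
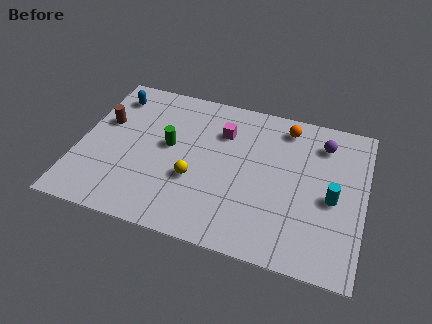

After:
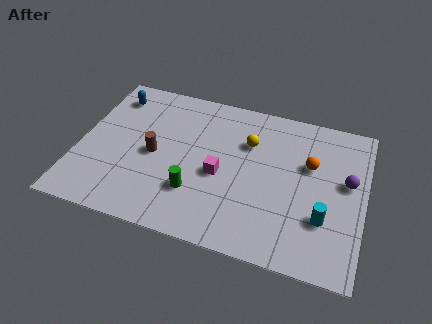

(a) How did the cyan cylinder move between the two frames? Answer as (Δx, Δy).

(-0.3, -1.2)

From the two frames, the cyan cylinder sits at roughly (11.4, 3.9) before and (11.1, 2.7) after.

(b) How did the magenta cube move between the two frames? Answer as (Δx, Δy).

(0.1, -2.5)

The magenta cube was at about (6.3, 6.3) and moved to about (6.4, 3.8).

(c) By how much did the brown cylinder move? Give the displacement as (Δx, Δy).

(2.4, -1.3)

From the two frames, the brown cylinder sits at roughly (1.0, 5.4) before and (3.4, 4.1) after.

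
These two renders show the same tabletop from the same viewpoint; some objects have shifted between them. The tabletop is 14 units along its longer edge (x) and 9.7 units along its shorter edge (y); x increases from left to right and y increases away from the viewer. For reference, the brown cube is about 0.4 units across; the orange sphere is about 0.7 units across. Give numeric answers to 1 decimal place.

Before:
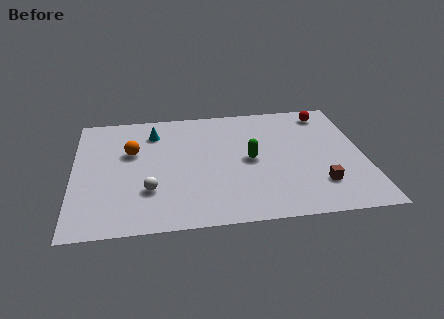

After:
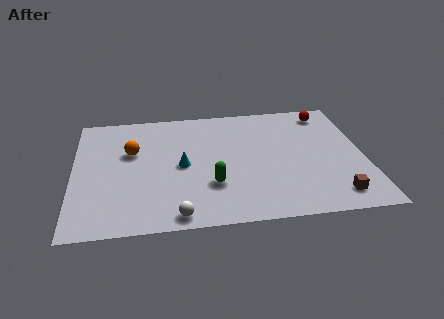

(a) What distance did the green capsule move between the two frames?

2.6

The green capsule was near (8.5, 4.8) before and (6.6, 3.0) after, so it travelled √(1.9² + 1.8²) ≈ 2.6 units.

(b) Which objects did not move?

the red sphere and the orange sphere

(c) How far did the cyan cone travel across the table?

3.2

The cyan cone was near (3.9, 7.6) before and (5.2, 4.7) after, so it travelled √(1.3² + 2.9²) ≈ 3.2 units.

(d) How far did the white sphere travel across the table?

2.4

From (3.6, 2.9) to (4.9, 0.9), the white sphere covered √(1.3² + 2.0²) ≈ 2.4 units.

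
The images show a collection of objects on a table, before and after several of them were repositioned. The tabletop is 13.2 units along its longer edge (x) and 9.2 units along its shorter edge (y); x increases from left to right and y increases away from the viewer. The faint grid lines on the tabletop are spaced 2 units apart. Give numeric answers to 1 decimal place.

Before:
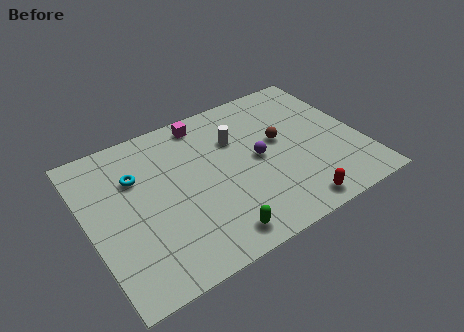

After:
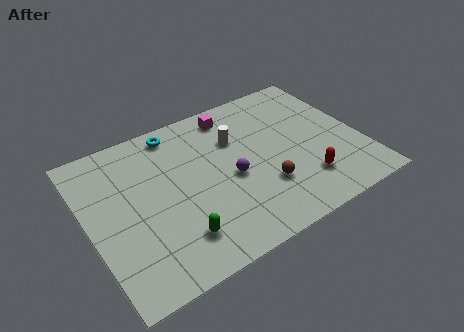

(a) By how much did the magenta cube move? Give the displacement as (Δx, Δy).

(1.4, -0.2)

From the two frames, the magenta cube sits at roughly (6.1, 8.1) before and (7.5, 7.9) after.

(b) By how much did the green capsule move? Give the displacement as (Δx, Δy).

(-1.7, 0.8)

The green capsule started near (5.5, 1.2) and ended near (3.8, 2.0).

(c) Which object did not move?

the white cylinder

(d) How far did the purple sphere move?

1.5

From (8.2, 4.6) to (6.8, 4.1), the purple sphere covered √(1.4² + 0.5²) ≈ 1.5 units.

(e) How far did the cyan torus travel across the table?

2.8

The cyan torus was near (2.5, 6.3) before and (4.7, 8.1) after, so it travelled √(2.2² + 1.8²) ≈ 2.8 units.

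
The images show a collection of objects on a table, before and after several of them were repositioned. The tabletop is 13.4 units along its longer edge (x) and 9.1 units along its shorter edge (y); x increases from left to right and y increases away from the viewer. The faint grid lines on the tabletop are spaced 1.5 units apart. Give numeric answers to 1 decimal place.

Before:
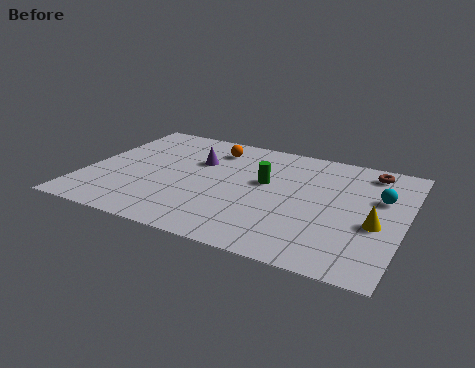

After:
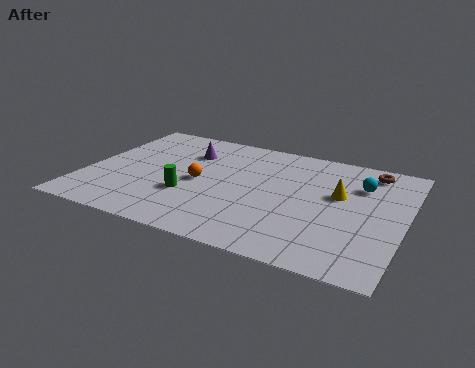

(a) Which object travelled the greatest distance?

the green cylinder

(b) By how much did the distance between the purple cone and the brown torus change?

+0.4

They were about 7.4 units apart before and 7.8 after — 0.4 units further apart.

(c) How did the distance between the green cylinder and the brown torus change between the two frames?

+3.7

The distance was about 4.9 in the first image and 8.6 in the second, so they moved 3.7 units further apart.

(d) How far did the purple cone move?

0.8

From (4.5, 6.0) to (4.0, 6.6), the purple cone covered √(0.5² + 0.6²) ≈ 0.8 units.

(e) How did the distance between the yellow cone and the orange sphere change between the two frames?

-2.2

They were about 8.1 units apart before and 5.9 after — 2.2 units closer together.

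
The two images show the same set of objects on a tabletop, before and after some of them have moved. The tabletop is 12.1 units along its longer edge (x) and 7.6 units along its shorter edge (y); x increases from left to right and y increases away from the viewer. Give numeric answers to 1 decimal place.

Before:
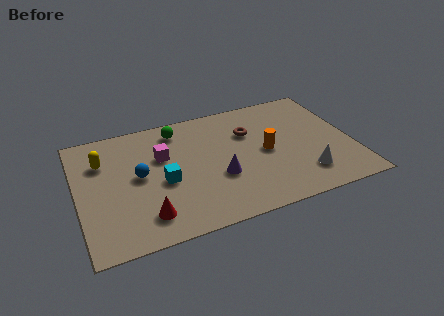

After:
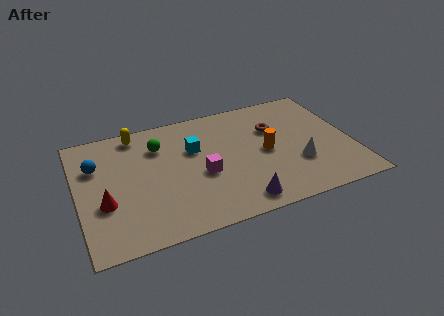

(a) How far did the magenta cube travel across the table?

2.3

From (3.8, 4.9) to (5.4, 3.2), the magenta cube covered √(1.6² + 1.7²) ≈ 2.3 units.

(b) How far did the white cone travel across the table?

0.8

The white cone was near (9.8, 1.7) before and (9.6, 2.5) after, so it travelled √(0.2² + 0.8²) ≈ 0.8 units.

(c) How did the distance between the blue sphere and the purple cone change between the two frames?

+3.6

The distance was about 3.6 in the first image and 7.2 in the second, so they moved 3.6 units further apart.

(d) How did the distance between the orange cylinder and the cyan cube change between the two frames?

-1.3

They were about 4.6 units apart before and 3.3 after — 1.3 units closer together.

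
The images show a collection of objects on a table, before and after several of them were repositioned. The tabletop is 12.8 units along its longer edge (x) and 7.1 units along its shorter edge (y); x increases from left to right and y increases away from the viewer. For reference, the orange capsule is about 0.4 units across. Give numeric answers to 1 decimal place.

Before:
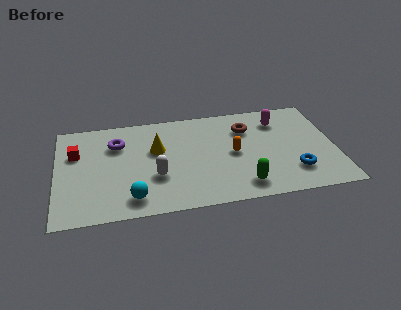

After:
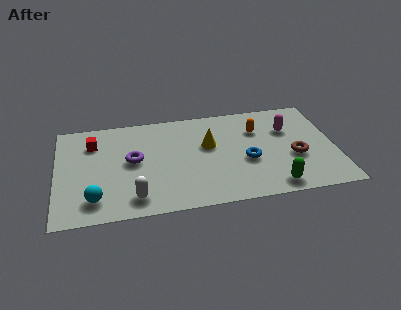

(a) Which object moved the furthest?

the brown torus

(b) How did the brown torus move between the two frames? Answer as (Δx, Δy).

(2.1, -2.4)

From the two frames, the brown torus sits at roughly (8.8, 5.2) before and (10.9, 2.8) after.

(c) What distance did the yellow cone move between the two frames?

2.4

The yellow cone moved from about (4.6, 4.4) to (7.0, 4.3), a distance of √(2.4² + 0.1²) ≈ 2.4.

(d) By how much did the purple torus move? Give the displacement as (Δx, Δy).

(0.7, -1.3)

The purple torus was at about (2.8, 5.1) and moved to about (3.5, 3.8).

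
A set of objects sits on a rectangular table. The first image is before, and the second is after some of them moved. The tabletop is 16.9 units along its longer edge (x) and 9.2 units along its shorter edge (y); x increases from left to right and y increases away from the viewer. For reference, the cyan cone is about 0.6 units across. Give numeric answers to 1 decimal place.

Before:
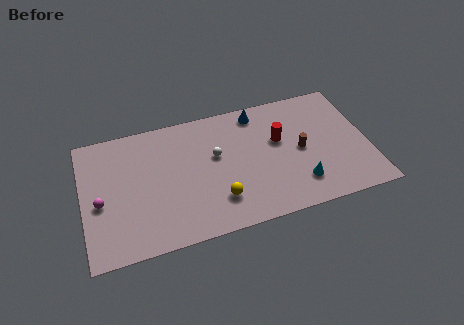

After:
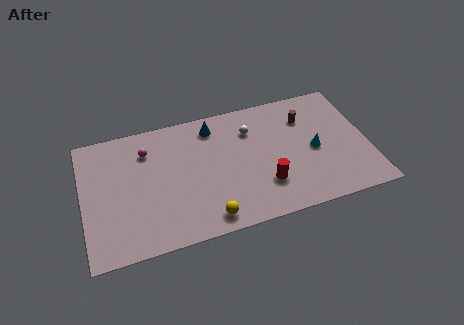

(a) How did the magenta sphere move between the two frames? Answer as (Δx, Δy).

(2.9, 3.0)

The magenta sphere was at about (1.0, 4.0) and moved to about (3.9, 7.0).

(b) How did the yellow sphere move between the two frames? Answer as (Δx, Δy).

(-0.7, -1.1)

The yellow sphere started near (7.8, 2.3) and ended near (7.1, 1.2).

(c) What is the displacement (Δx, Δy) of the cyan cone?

(1.1, 2.2)

The cyan cone was at about (12.6, 2.1) and moved to about (13.7, 4.3).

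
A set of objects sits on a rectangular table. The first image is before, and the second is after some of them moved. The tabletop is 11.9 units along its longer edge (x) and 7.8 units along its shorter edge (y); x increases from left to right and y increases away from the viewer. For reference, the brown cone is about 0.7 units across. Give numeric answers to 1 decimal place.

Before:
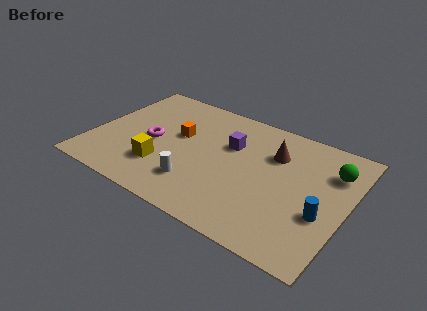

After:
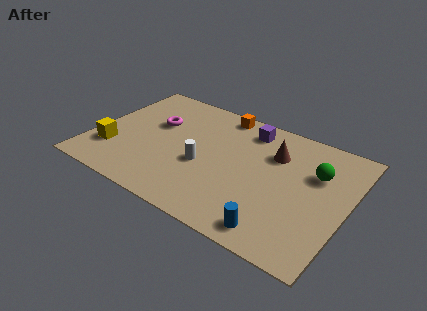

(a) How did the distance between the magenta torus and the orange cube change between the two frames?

+2.0

They were about 1.5 units apart before and 3.5 after — 2.0 units further apart.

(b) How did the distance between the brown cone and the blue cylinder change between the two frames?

+0.9

Before: roughly 3.7 units apart; after: 4.6. That's 0.9 units further apart.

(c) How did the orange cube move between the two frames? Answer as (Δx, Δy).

(1.6, 2.4)

The orange cube was at about (3.9, 4.6) and moved to about (5.5, 7.0).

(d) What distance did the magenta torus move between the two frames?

1.3

The magenta torus was near (2.8, 3.6) before and (2.7, 4.9) after, so it travelled √(0.1² + 1.3²) ≈ 1.3 units.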